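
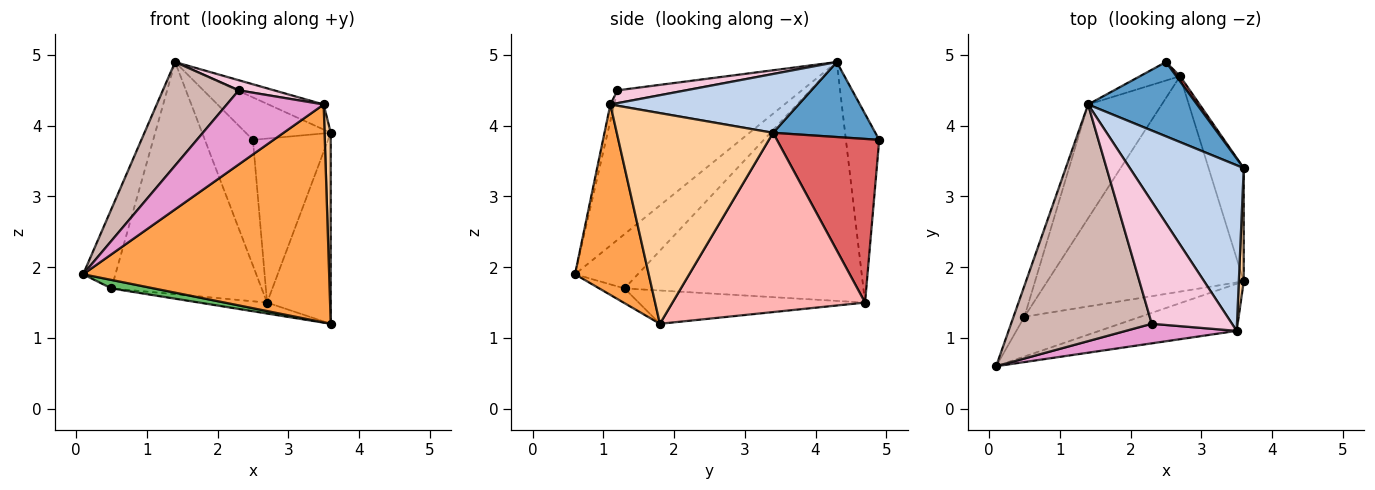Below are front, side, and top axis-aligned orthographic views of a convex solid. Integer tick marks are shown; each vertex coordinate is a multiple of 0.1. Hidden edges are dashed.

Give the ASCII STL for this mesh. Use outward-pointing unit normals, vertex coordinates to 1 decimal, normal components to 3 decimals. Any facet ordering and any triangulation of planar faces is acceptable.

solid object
 facet normal 0.513 0.426 0.745
  outer loop
   vertex 2.5 4.9 3.8
   vertex 1.4 4.3 4.9
   vertex 3.6 3.4 3.9
  endloop
 endfacet
 facet normal 0.455 0.133 0.881
  outer loop
   vertex 3.5 1.1 4.3
   vertex 3.6 3.4 3.9
   vertex 1.4 4.3 4.9
  endloop
 endfacet
 facet normal 0.281 -0.938 -0.203
  outer loop
   vertex 3.5 1.1 4.3
   vertex 0.1 0.6 1.9
   vertex 3.6 1.8 1.2
  endloop
 endfacet
 facet normal 0.999 -0.039 0.023
  outer loop
   vertex 3.5 1.1 4.3
   vertex 3.6 1.8 1.2
   vertex 3.6 3.4 3.9
  endloop
 endfacet
 facet normal -0.123 -0.207 -0.971
  outer loop
   vertex 0.5 1.3 1.7
   vertex 3.6 1.8 1.2
   vertex 0.1 0.6 1.9
  endloop
 endfacet
 facet normal -0.876 0.450 -0.176
  outer loop
   vertex 0.5 1.3 1.7
   vertex 0.1 0.6 1.9
   vertex 1.4 4.3 4.9
  endloop
 endfacet
 facet normal 0.806 0.592 0.019
  outer loop
   vertex 2.7 4.7 1.5
   vertex 2.5 4.9 3.8
   vertex 3.6 3.4 3.9
  endloop
 endfacet
 facet normal 0.933 0.309 -0.183
  outer loop
   vertex 2.7 4.7 1.5
   vertex 3.6 3.4 3.9
   vertex 3.6 1.8 1.2
  endloop
 endfacet
 facet normal -0.167 0.050 -0.985
  outer loop
   vertex 2.7 4.7 1.5
   vertex 3.6 1.8 1.2
   vertex 0.5 1.3 1.7
  endloop
 endfacet
 facet normal -0.565 0.816 -0.120
  outer loop
   vertex 2.7 4.7 1.5
   vertex 1.4 4.3 4.9
   vertex 2.5 4.9 3.8
  endloop
 endfacet
 facet normal -0.819 0.515 -0.253
  outer loop
   vertex 2.7 4.7 1.5
   vertex 0.5 1.3 1.7
   vertex 1.4 4.3 4.9
  endloop
 endfacet
 facet normal -0.698 -0.287 0.656
  outer loop
   vertex 2.3 1.2 4.5
   vertex 1.4 4.3 4.9
   vertex 0.1 0.6 1.9
  endloop
 endfacet
 facet normal -0.038 -0.966 0.255
  outer loop
   vertex 2.3 1.2 4.5
   vertex 0.1 0.6 1.9
   vertex 3.5 1.1 4.3
  endloop
 endfacet
 facet normal 0.157 -0.081 0.984
  outer loop
   vertex 2.3 1.2 4.5
   vertex 3.5 1.1 4.3
   vertex 1.4 4.3 4.9
  endloop
 endfacet
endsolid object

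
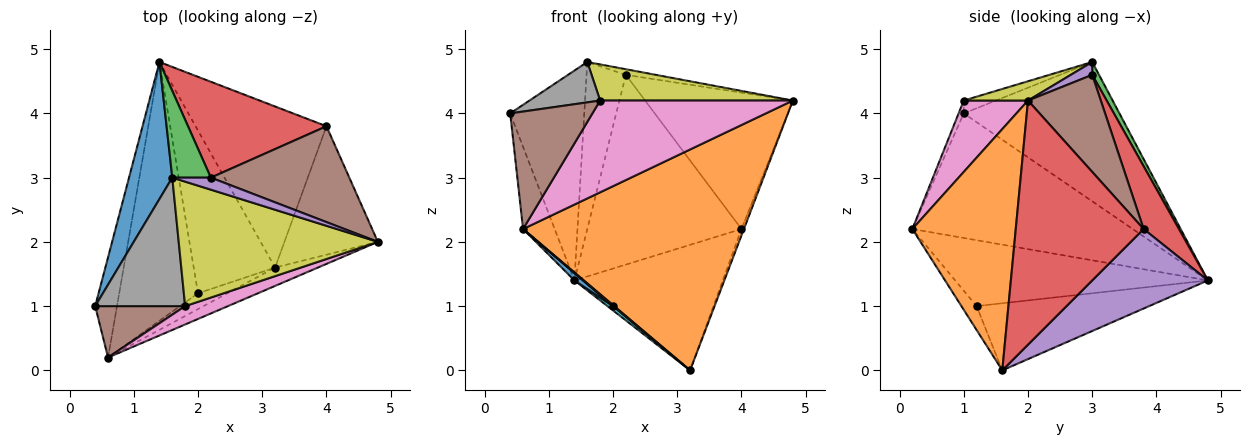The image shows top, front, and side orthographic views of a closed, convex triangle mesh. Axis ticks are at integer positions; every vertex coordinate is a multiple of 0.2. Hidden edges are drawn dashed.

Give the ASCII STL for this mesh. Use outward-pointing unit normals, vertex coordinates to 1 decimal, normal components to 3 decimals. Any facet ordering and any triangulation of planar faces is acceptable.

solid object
 facet normal -0.869 0.414 0.270
  outer loop
   vertex 1.6 3.0 4.8
   vertex 1.4 4.8 1.4
   vertex 0.4 1.0 4.0
  endloop
 endfacet
 facet normal 0.423 -0.903 -0.075
  outer loop
   vertex 0.6 0.2 2.2
   vertex 3.2 1.6 0.0
   vertex 4.8 2.0 4.2
  endloop
 endfacet
 facet normal -0.975 0.140 -0.171
  outer loop
   vertex 0.6 0.2 2.2
   vertex 0.4 1.0 4.0
   vertex 1.4 4.8 1.4
  endloop
 endfacet
 facet normal 0.934 0.018 -0.357
  outer loop
   vertex 4.0 3.8 2.2
   vertex 4.8 2.0 4.2
   vertex 3.2 1.6 0.0
  endloop
 endfacet
 facet normal 0.432 0.554 -0.711
  outer loop
   vertex 4.0 3.8 2.2
   vertex 3.2 1.6 0.0
   vertex 1.4 4.8 1.4
  endloop
 endfacet
 facet normal -0.057 -0.915 0.400
  outer loop
   vertex 1.8 1.0 4.2
   vertex 0.4 1.0 4.0
   vertex 0.6 0.2 2.2
  endloop
 endfacet
 facet normal 0.311 -0.932 0.186
  outer loop
   vertex 1.8 1.0 4.2
   vertex 0.6 0.2 2.2
   vertex 4.8 2.0 4.2
  endloop
 endfacet
 facet normal -0.135 -0.297 0.945
  outer loop
   vertex 1.8 1.0 4.2
   vertex 1.6 3.0 4.8
   vertex 0.4 1.0 4.0
  endloop
 endfacet
 facet normal 0.093 -0.278 0.956
  outer loop
   vertex 1.8 1.0 4.2
   vertex 4.8 2.0 4.2
   vertex 1.6 3.0 4.8
  endloop
 endfacet
 facet normal -0.636 -0.020 -0.771
  outer loop
   vertex 2.0 1.2 1.0
   vertex 1.4 4.8 1.4
   vertex 3.2 1.6 0.0
  endloop
 endfacet
 facet normal -0.642 -0.022 -0.767
  outer loop
   vertex 2.0 1.2 1.0
   vertex 0.6 0.2 2.2
   vertex 1.4 4.8 1.4
  endloop
 endfacet
 facet normal -0.630 -0.048 -0.775
  outer loop
   vertex 2.0 1.2 1.0
   vertex 3.2 1.6 0.0
   vertex 0.6 0.2 2.2
  endloop
 endfacet
 facet normal 0.152 0.877 0.455
  outer loop
   vertex 2.2 3.0 4.6
   vertex 1.4 4.8 1.4
   vertex 1.6 3.0 4.8
  endloop
 endfacet
 facet normal 0.200 0.874 0.442
  outer loop
   vertex 2.2 3.0 4.6
   vertex 4.0 3.8 2.2
   vertex 1.4 4.8 1.4
  endloop
 endfacet
 facet normal 0.289 0.405 0.867
  outer loop
   vertex 2.2 3.0 4.6
   vertex 1.6 3.0 4.8
   vertex 4.8 2.0 4.2
  endloop
 endfacet
 facet normal 0.374 0.759 0.533
  outer loop
   vertex 2.2 3.0 4.6
   vertex 4.8 2.0 4.2
   vertex 4.0 3.8 2.2
  endloop
 endfacet
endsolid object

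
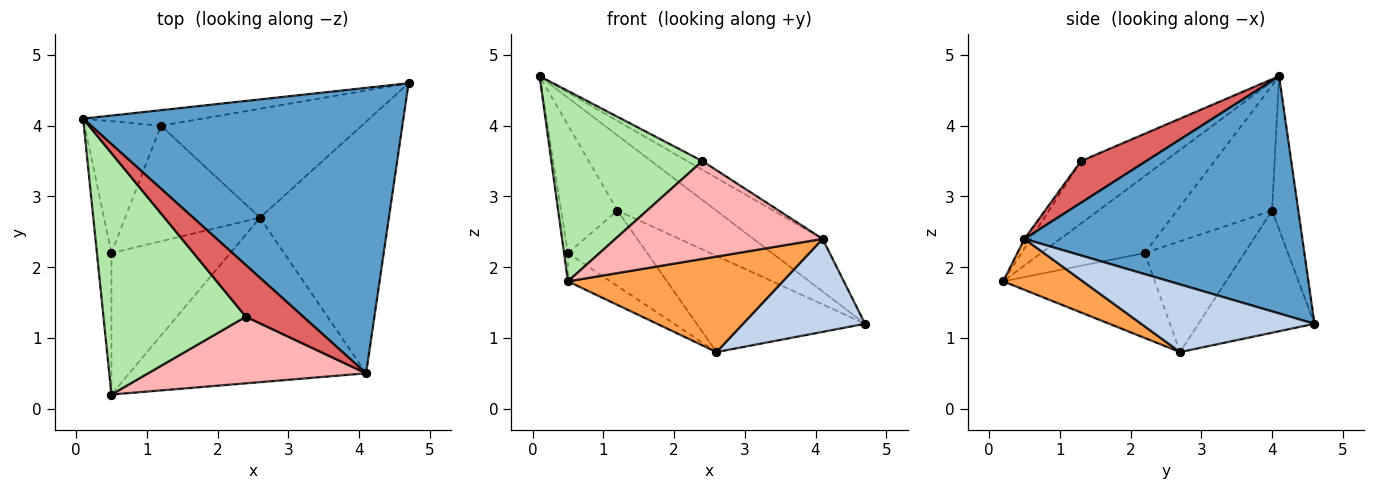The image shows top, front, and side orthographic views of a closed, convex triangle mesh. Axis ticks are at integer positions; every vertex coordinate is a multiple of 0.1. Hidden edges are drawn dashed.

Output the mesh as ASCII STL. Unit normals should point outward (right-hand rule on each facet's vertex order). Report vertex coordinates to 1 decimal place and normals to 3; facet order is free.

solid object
 facet normal 0.589 0.146 0.795
  outer loop
   vertex 4.1 0.5 2.4
   vertex 4.7 4.6 1.2
   vertex 0.1 4.1 4.7
  endloop
 endfacet
 facet normal 0.442 -0.311 -0.842
  outer loop
   vertex 4.1 0.5 2.4
   vertex 2.6 2.7 0.8
   vertex 4.7 4.6 1.2
  endloop
 endfacet
 facet normal 0.183 -0.494 -0.850
  outer loop
   vertex 4.1 0.5 2.4
   vertex 0.5 0.2 1.8
   vertex 2.6 2.7 0.8
  endloop
 endfacet
 facet normal -0.252 0.948 -0.196
  outer loop
   vertex 1.2 4.0 2.8
   vertex 0.1 4.1 4.7
   vertex 4.7 4.6 1.2
  endloop
 endfacet
 facet normal -0.415 0.602 -0.682
  outer loop
   vertex 1.2 4.0 2.8
   vertex 4.7 4.6 1.2
   vertex 2.6 2.7 0.8
  endloop
 endfacet
 facet normal -0.325 -0.585 0.743
  outer loop
   vertex 2.4 1.3 3.5
   vertex 0.1 4.1 4.7
   vertex 0.5 0.2 1.8
  endloop
 endfacet
 facet normal 0.582 0.135 0.802
  outer loop
   vertex 2.4 1.3 3.5
   vertex 4.1 0.5 2.4
   vertex 0.1 4.1 4.7
  endloop
 endfacet
 facet normal -0.025 -0.826 0.563
  outer loop
   vertex 2.4 1.3 3.5
   vertex 0.5 0.2 1.8
   vertex 4.1 0.5 2.4
  endloop
 endfacet
 facet normal -0.574 0.161 -0.803
  outer loop
   vertex 0.5 2.2 2.2
   vertex 2.6 2.7 0.8
   vertex 0.5 0.2 1.8
  endloop
 endfacet
 facet normal -0.567 0.450 -0.690
  outer loop
   vertex 0.5 2.2 2.2
   vertex 1.2 4.0 2.8
   vertex 2.6 2.7 0.8
  endloop
 endfacet
 facet normal -0.982 0.037 -0.185
  outer loop
   vertex 0.5 2.2 2.2
   vertex 0.5 0.2 1.8
   vertex 0.1 4.1 4.7
  endloop
 endfacet
 facet normal -0.762 0.451 -0.465
  outer loop
   vertex 0.5 2.2 2.2
   vertex 0.1 4.1 4.7
   vertex 1.2 4.0 2.8
  endloop
 endfacet
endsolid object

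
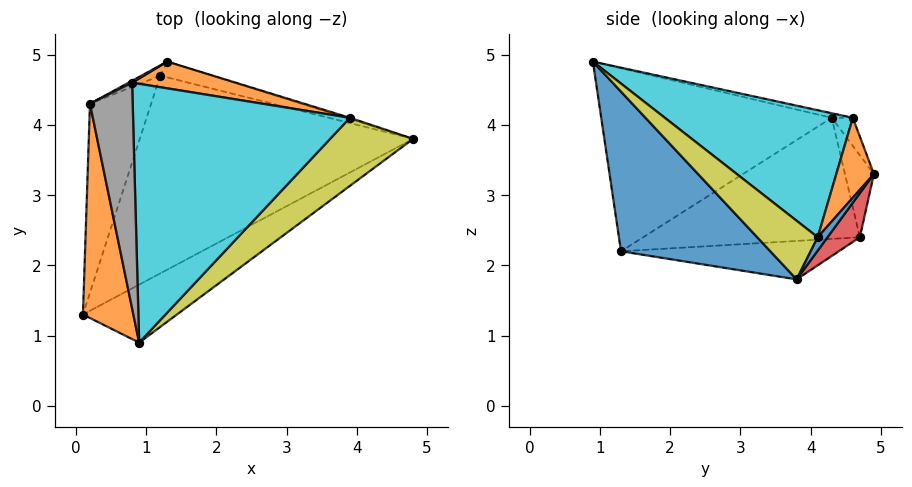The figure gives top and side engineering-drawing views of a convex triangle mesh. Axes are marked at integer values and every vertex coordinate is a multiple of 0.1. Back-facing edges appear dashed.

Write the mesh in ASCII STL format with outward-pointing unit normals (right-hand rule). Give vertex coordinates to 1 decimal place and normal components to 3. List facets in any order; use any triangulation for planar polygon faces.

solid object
 facet normal 0.437 -0.862 -0.257
  outer loop
   vertex 0.9 0.9 4.9
   vertex 0.1 1.3 2.2
   vertex 4.8 3.8 1.8
  endloop
 endfacet
 facet normal -0.955 -0.135 0.263
  outer loop
   vertex 0.2 4.3 4.1
   vertex 0.1 1.3 2.2
   vertex 0.9 0.9 4.9
  endloop
 endfacet
 facet normal -0.138 0.103 -0.985
  outer loop
   vertex 1.2 4.7 2.4
   vertex 4.8 3.8 1.8
   vertex 0.1 1.3 2.2
  endloop
 endfacet
 facet normal 0.199 0.952 -0.234
  outer loop
   vertex 1.2 4.7 2.4
   vertex 1.3 4.9 3.3
   vertex 4.8 3.8 1.8
  endloop
 endfacet
 facet normal -0.851 0.301 -0.430
  outer loop
   vertex 1.2 4.7 2.4
   vertex 0.1 1.3 2.2
   vertex 0.2 4.3 4.1
  endloop
 endfacet
 facet normal -0.543 0.830 -0.124
  outer loop
   vertex 1.2 4.7 2.4
   vertex 0.2 4.3 4.1
   vertex 1.3 4.9 3.3
  endloop
 endfacet
 facet normal -0.447 0.893 0.056
  outer loop
   vertex 0.8 4.6 4.1
   vertex 1.3 4.9 3.3
   vertex 0.2 4.3 4.1
  endloop
 endfacet
 facet normal -0.104 0.208 0.973
  outer loop
   vertex 0.8 4.6 4.1
   vertex 0.2 4.3 4.1
   vertex 0.9 0.9 4.9
  endloop
 endfacet
 facet normal 0.574 0.097 0.813
  outer loop
   vertex 3.9 4.1 2.4
   vertex 0.9 0.9 4.9
   vertex 4.8 3.8 1.8
  endloop
 endfacet
 facet normal 0.496 0.196 0.846
  outer loop
   vertex 3.9 4.1 2.4
   vertex 0.8 4.6 4.1
   vertex 0.9 0.9 4.9
  endloop
 endfacet
 facet normal 0.269 0.960 -0.077
  outer loop
   vertex 3.9 4.1 2.4
   vertex 4.8 3.8 1.8
   vertex 1.3 4.9 3.3
  endloop
 endfacet
 facet normal 0.412 0.738 0.534
  outer loop
   vertex 3.9 4.1 2.4
   vertex 1.3 4.9 3.3
   vertex 0.8 4.6 4.1
  endloop
 endfacet
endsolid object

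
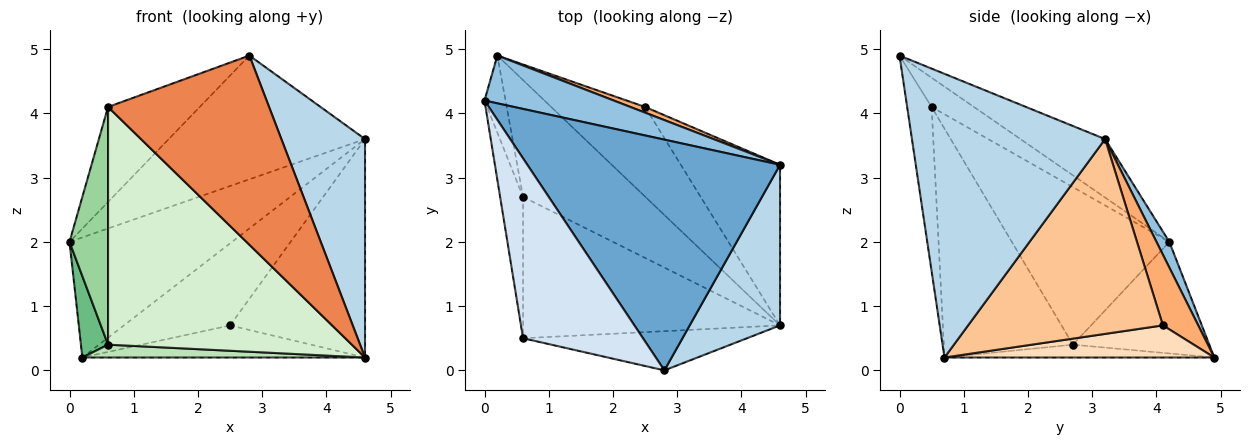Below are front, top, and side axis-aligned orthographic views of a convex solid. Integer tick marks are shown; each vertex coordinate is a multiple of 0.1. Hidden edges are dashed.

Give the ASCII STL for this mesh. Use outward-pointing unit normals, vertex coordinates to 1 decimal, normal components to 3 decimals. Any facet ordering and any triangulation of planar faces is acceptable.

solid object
 facet normal -0.200 0.463 0.864
  outer loop
   vertex 2.8 0.0 4.9
   vertex 4.6 3.2 3.6
   vertex 0.0 4.2 2.0
  endloop
 endfacet
 facet normal 0.073 0.927 0.369
  outer loop
   vertex 0.2 4.9 0.2
   vertex 0.0 4.2 2.0
   vertex 4.6 3.2 3.6
  endloop
 endfacet
 facet normal 0.881 -0.381 0.281
  outer loop
   vertex 4.6 0.7 0.2
   vertex 4.6 3.2 3.6
   vertex 2.8 0.0 4.9
  endloop
 endfacet
 facet normal -0.211 0.456 0.864
  outer loop
   vertex 0.6 0.5 4.1
   vertex 2.8 0.0 4.9
   vertex 0.0 4.2 2.0
  endloop
 endfacet
 facet normal -0.147 -0.969 -0.201
  outer loop
   vertex 0.6 0.5 4.1
   vertex 4.6 0.7 0.2
   vertex 2.8 0.0 4.9
  endloop
 endfacet
 facet normal 0.315 0.947 0.066
  outer loop
   vertex 2.5 4.1 0.7
   vertex 0.2 4.9 0.2
   vertex 4.6 3.2 3.6
  endloop
 endfacet
 facet normal 0.758 0.525 -0.386
  outer loop
   vertex 2.5 4.1 0.7
   vertex 4.6 3.2 3.6
   vertex 4.6 0.7 0.2
  endloop
 endfacet
 facet normal 0.306 0.321 -0.896
  outer loop
   vertex 2.5 4.1 0.7
   vertex 4.6 0.7 0.2
   vertex 0.2 4.9 0.2
  endloop
 endfacet
 facet normal -0.964 -0.192 -0.182
  outer loop
   vertex 0.6 2.7 0.4
   vertex 0.0 4.2 2.0
   vertex 0.2 4.9 0.2
  endloop
 endfacet
 facet normal -0.962 -0.235 -0.140
  outer loop
   vertex 0.6 2.7 0.4
   vertex 0.6 0.5 4.1
   vertex 0.0 4.2 2.0
  endloop
 endfacet
 facet normal -0.104 -0.109 -0.989
  outer loop
   vertex 0.6 2.7 0.4
   vertex 0.2 4.9 0.2
   vertex 4.6 0.7 0.2
  endloop
 endfacet
 facet normal -0.414 -0.782 -0.465
  outer loop
   vertex 0.6 2.7 0.4
   vertex 4.6 0.7 0.2
   vertex 0.6 0.5 4.1
  endloop
 endfacet
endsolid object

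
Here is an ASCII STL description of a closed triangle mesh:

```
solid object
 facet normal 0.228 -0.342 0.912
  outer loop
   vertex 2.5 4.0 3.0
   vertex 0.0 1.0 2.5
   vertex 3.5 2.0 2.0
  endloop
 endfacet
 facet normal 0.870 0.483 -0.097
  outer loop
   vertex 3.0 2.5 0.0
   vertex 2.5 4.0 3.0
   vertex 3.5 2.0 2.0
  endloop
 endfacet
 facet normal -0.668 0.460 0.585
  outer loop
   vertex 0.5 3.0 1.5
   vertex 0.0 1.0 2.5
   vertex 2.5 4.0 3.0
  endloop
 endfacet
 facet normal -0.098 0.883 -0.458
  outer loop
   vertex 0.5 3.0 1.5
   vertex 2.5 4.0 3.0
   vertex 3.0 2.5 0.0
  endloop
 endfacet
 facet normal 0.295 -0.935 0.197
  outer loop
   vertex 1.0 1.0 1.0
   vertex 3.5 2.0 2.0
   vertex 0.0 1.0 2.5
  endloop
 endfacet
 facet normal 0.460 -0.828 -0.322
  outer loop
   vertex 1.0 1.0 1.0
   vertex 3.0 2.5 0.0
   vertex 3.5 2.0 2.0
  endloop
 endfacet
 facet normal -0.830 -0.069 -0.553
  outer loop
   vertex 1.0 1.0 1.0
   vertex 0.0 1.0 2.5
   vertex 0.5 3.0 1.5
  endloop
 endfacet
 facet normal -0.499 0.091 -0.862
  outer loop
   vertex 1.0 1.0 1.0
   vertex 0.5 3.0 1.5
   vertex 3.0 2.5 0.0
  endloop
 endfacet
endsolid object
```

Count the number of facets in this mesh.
8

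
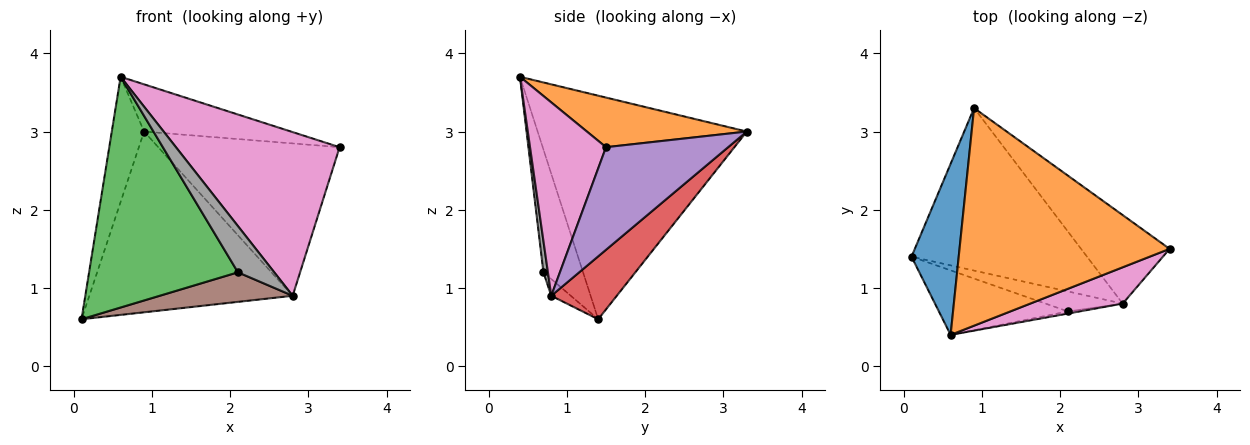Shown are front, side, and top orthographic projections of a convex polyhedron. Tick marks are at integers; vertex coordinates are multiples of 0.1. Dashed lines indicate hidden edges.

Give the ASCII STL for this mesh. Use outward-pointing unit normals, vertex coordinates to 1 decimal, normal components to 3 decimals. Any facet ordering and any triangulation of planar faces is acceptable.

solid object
 facet normal -0.967 0.149 0.204
  outer loop
   vertex 0.6 0.4 3.7
   vertex 0.9 3.3 3.0
   vertex 0.1 1.4 0.6
  endloop
 endfacet
 facet normal 0.225 0.207 0.952
  outer loop
   vertex 0.6 0.4 3.7
   vertex 3.4 1.5 2.8
   vertex 0.9 3.3 3.0
  endloop
 endfacet
 facet normal -0.248 -0.933 -0.261
  outer loop
   vertex 2.1 0.7 1.2
   vertex 0.6 0.4 3.7
   vertex 0.1 1.4 0.6
  endloop
 endfacet
 facet normal 0.233 0.723 -0.650
  outer loop
   vertex 2.8 0.8 0.9
   vertex 0.1 1.4 0.6
   vertex 0.9 3.3 3.0
  endloop
 endfacet
 facet normal 0.503 0.747 -0.434
  outer loop
   vertex 2.8 0.8 0.9
   vertex 0.9 3.3 3.0
   vertex 3.4 1.5 2.8
  endloop
 endfacet
 facet normal -0.121 -0.822 -0.556
  outer loop
   vertex 2.8 0.8 0.9
   vertex 2.1 0.7 1.2
   vertex 0.1 1.4 0.6
  endloop
 endfacet
 facet normal 0.413 -0.889 0.197
  outer loop
   vertex 2.8 0.8 0.9
   vertex 3.4 1.5 2.8
   vertex 0.6 0.4 3.7
  endloop
 endfacet
 facet normal 0.122 -0.991 -0.046
  outer loop
   vertex 2.8 0.8 0.9
   vertex 0.6 0.4 3.7
   vertex 2.1 0.7 1.2
  endloop
 endfacet
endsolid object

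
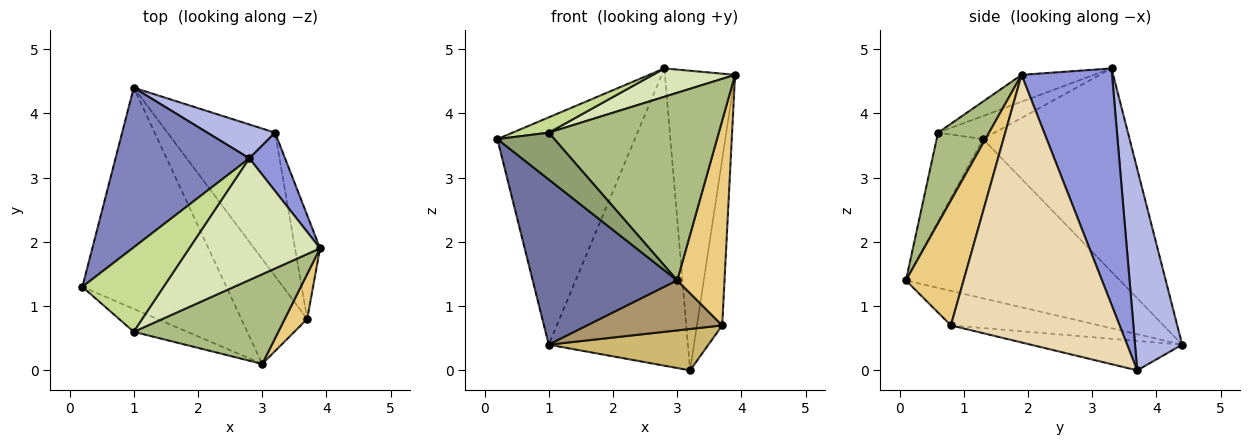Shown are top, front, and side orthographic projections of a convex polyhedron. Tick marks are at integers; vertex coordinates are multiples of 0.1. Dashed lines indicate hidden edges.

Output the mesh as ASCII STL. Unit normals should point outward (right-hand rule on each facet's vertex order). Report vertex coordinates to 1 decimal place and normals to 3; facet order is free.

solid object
 facet normal -0.663 -0.448 -0.600
  outer loop
   vertex 3.0 0.1 1.4
   vertex 0.2 1.3 3.6
   vertex 1.0 4.4 0.4
  endloop
 endfacet
 facet normal -0.658 0.617 0.433
  outer loop
   vertex 2.8 3.3 4.7
   vertex 1.0 4.4 0.4
   vertex 0.2 1.3 3.6
  endloop
 endfacet
 facet normal 0.785 0.608 0.119
  outer loop
   vertex 2.8 3.3 4.7
   vertex 3.9 1.9 4.6
   vertex 3.2 3.7 0.0
  endloop
 endfacet
 facet normal 0.319 0.942 0.107
  outer loop
   vertex 2.8 3.3 4.7
   vertex 3.2 3.7 0.0
   vertex 1.0 4.4 0.4
  endloop
 endfacet
 facet normal -0.590 -0.725 -0.355
  outer loop
   vertex 1.0 0.6 3.7
   vertex 0.2 1.3 3.6
   vertex 3.0 0.1 1.4
  endloop
 endfacet
 facet normal 0.261 -0.871 0.416
  outer loop
   vertex 1.0 0.6 3.7
   vertex 3.0 0.1 1.4
   vertex 3.9 1.9 4.6
  endloop
 endfacet
 facet normal -0.269 -0.172 0.948
  outer loop
   vertex 1.0 0.6 3.7
   vertex 2.8 3.3 4.7
   vertex 0.2 1.3 3.6
  endloop
 endfacet
 facet normal -0.197 -0.223 0.955
  outer loop
   vertex 1.0 0.6 3.7
   vertex 3.9 1.9 4.6
   vertex 2.8 3.3 4.7
  endloop
 endfacet
 facet normal -0.428 -0.389 -0.816
  outer loop
   vertex 3.7 0.8 0.7
   vertex 3.0 0.1 1.4
   vertex 1.0 4.4 0.4
  endloop
 endfacet
 facet normal -0.254 -0.268 -0.929
  outer loop
   vertex 3.7 0.8 0.7
   vertex 1.0 4.4 0.4
   vertex 3.2 3.7 0.0
  endloop
 endfacet
 facet normal 0.766 -0.628 0.138
  outer loop
   vertex 3.7 0.8 0.7
   vertex 3.9 1.9 4.6
   vertex 3.0 0.1 1.4
  endloop
 endfacet
 facet normal 0.985 0.148 -0.092
  outer loop
   vertex 3.7 0.8 0.7
   vertex 3.2 3.7 0.0
   vertex 3.9 1.9 4.6
  endloop
 endfacet
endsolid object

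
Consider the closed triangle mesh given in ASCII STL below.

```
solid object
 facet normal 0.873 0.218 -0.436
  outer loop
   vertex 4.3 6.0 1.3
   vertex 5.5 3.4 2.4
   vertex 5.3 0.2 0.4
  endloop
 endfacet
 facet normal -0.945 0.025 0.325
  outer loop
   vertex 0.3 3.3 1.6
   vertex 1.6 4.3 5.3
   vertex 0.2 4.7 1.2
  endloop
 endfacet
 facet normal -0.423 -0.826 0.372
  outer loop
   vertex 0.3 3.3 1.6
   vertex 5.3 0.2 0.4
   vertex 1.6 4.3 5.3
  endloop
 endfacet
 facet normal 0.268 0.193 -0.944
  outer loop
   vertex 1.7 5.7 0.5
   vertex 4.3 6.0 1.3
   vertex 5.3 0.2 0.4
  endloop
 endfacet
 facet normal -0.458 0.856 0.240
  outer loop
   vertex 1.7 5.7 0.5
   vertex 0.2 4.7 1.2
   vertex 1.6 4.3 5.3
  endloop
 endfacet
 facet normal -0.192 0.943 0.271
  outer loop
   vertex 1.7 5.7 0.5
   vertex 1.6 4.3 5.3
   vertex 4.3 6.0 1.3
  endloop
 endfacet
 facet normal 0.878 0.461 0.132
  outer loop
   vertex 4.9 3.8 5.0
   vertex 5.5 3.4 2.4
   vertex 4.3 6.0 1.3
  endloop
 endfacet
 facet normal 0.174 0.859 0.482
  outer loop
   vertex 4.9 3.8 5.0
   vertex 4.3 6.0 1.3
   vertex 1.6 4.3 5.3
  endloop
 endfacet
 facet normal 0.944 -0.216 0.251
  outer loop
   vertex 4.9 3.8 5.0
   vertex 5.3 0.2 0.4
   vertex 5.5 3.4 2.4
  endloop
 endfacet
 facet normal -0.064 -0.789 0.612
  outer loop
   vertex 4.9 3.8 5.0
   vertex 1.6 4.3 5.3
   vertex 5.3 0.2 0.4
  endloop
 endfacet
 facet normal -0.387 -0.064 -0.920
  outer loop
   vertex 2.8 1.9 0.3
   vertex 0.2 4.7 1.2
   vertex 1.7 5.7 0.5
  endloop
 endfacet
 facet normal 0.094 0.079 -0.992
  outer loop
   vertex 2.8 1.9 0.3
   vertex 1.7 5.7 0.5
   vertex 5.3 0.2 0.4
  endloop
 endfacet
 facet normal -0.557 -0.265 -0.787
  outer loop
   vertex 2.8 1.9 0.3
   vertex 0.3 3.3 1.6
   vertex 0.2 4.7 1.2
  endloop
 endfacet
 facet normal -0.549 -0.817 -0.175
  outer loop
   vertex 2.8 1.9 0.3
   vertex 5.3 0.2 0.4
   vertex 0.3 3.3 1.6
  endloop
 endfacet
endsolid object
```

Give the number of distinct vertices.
9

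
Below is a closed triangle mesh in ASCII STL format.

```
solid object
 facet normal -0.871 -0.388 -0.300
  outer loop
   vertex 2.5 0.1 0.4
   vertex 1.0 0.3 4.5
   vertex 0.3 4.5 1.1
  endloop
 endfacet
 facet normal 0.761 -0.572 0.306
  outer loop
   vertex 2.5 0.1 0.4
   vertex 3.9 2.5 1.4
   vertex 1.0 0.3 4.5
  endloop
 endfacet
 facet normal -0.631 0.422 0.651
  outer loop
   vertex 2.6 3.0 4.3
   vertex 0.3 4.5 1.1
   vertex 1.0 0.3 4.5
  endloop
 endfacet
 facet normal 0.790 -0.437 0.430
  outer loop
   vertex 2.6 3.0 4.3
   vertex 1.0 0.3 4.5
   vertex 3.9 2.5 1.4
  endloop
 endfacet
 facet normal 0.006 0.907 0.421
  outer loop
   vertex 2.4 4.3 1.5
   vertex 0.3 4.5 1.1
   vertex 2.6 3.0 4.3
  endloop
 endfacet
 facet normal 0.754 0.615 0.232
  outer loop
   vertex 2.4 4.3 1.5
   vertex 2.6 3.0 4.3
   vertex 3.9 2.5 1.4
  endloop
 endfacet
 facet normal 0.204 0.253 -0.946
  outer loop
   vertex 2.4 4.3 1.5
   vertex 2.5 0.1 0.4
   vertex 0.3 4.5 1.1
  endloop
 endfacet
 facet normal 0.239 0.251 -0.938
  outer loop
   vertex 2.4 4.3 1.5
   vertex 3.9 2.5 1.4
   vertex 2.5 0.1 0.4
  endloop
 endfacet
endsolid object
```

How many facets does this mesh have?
8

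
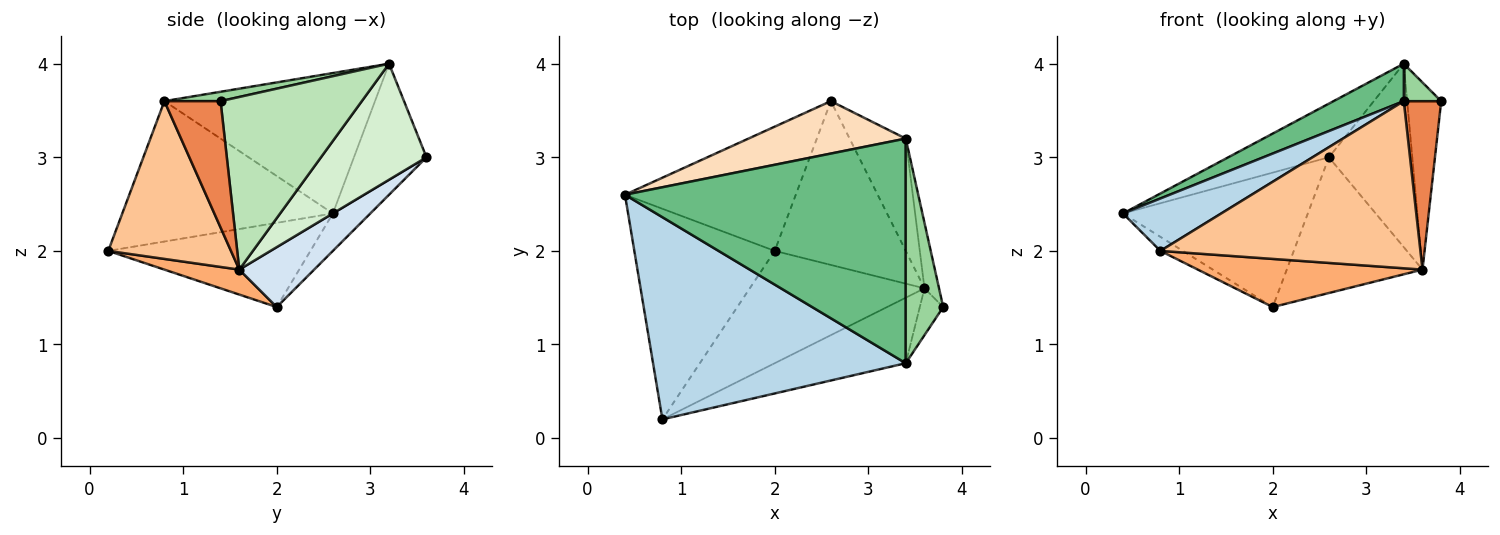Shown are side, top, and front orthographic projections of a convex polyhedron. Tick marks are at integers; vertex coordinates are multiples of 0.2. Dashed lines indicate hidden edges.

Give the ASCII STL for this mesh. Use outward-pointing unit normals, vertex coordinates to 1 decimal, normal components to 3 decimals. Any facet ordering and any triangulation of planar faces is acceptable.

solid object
 facet normal -0.514 0.057 -0.856
  outer loop
   vertex 2.0 2.0 1.4
   vertex 0.8 0.2 2.0
   vertex 0.4 2.6 2.4
  endloop
 endfacet
 facet normal -0.147 0.726 -0.671
  outer loop
   vertex 2.6 3.6 3.0
   vertex 2.0 2.0 1.4
   vertex 0.4 2.6 2.4
  endloop
 endfacet
 facet normal -0.474 -0.221 0.853
  outer loop
   vertex 3.4 0.8 3.6
   vertex 0.4 2.6 2.4
   vertex 0.8 0.2 2.0
  endloop
 endfacet
 facet normal 0.332 0.602 -0.726
  outer loop
   vertex 3.6 1.6 1.8
   vertex 2.0 2.0 1.4
   vertex 2.6 3.6 3.0
  endloop
 endfacet
 facet normal 0.822 -0.548 -0.152
  outer loop
   vertex 3.6 1.6 1.8
   vertex 3.8 1.4 3.6
   vertex 3.4 0.8 3.6
  endloop
 endfacet
 facet normal 0.130 -0.391 -0.911
  outer loop
   vertex 3.6 1.6 1.8
   vertex 0.8 0.2 2.0
   vertex 2.0 2.0 1.4
  endloop
 endfacet
 facet normal 0.402 -0.852 -0.334
  outer loop
   vertex 3.6 1.6 1.8
   vertex 3.4 0.8 3.6
   vertex 0.8 0.2 2.0
  endloop
 endfacet
 facet normal -0.458 0.636 0.621
  outer loop
   vertex 3.4 3.2 4.0
   vertex 2.6 3.6 3.0
   vertex 0.4 2.6 2.4
  endloop
 endfacet
 facet normal -0.442 -0.147 0.885
  outer loop
   vertex 3.4 3.2 4.0
   vertex 0.4 2.6 2.4
   vertex 3.4 0.8 3.6
  endloop
 endfacet
 facet normal 0.239 -0.160 0.958
  outer loop
   vertex 3.4 3.2 4.0
   vertex 3.4 0.8 3.6
   vertex 3.8 1.4 3.6
  endloop
 endfacet
 facet normal 0.969 0.233 -0.082
  outer loop
   vertex 3.4 3.2 4.0
   vertex 3.8 1.4 3.6
   vertex 3.6 1.6 1.8
  endloop
 endfacet
 facet normal 0.733 0.580 -0.355
  outer loop
   vertex 3.4 3.2 4.0
   vertex 3.6 1.6 1.8
   vertex 2.6 3.6 3.0
  endloop
 endfacet
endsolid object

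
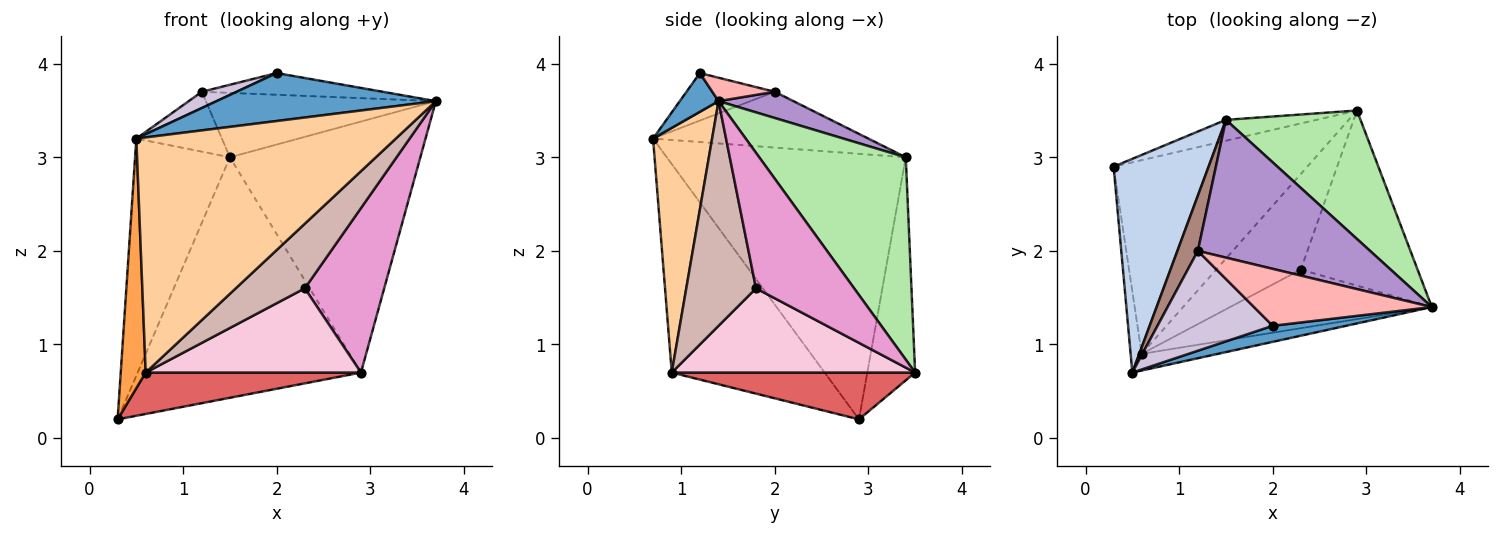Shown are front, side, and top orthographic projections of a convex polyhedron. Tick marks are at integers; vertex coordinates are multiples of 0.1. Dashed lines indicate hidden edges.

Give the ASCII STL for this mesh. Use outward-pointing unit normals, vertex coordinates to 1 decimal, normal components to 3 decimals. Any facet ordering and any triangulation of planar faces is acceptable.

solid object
 facet normal 0.165 -0.935 0.314
  outer loop
   vertex 2.0 1.2 3.9
   vertex 0.5 0.7 3.2
   vertex 3.7 1.4 3.6
  endloop
 endfacet
 facet normal -0.882 0.350 0.315
  outer loop
   vertex 1.5 3.4 3.0
   vertex 0.3 2.9 0.2
   vertex 0.5 0.7 3.2
  endloop
 endfacet
 facet normal -0.986 -0.161 -0.052
  outer loop
   vertex 0.6 0.9 0.7
   vertex 0.5 0.7 3.2
   vertex 0.3 2.9 0.2
  endloop
 endfacet
 facet normal 0.221 -0.973 -0.069
  outer loop
   vertex 0.6 0.9 0.7
   vertex 3.7 1.4 3.6
   vertex 0.5 0.7 3.2
  endloop
 endfacet
 facet normal -0.209 0.974 -0.085
  outer loop
   vertex 2.9 3.5 0.7
   vertex 0.3 2.9 0.2
   vertex 1.5 3.4 3.0
  endloop
 endfacet
 facet normal 0.565 0.734 0.376
  outer loop
   vertex 2.9 3.5 0.7
   vertex 1.5 3.4 3.0
   vertex 3.7 1.4 3.6
  endloop
 endfacet
 facet normal 0.230 -0.203 -0.952
  outer loop
   vertex 2.9 3.5 0.7
   vertex 0.6 0.9 0.7
   vertex 0.3 2.9 0.2
  endloop
 endfacet
 facet normal 0.122 0.354 0.927
  outer loop
   vertex 1.2 2.0 3.7
   vertex 2.0 1.2 3.9
   vertex 3.7 1.4 3.6
  endloop
 endfacet
 facet normal 0.137 0.419 0.897
  outer loop
   vertex 1.2 2.0 3.7
   vertex 3.7 1.4 3.6
   vertex 1.5 3.4 3.0
  endloop
 endfacet
 facet normal -0.377 -0.149 0.914
  outer loop
   vertex 1.2 2.0 3.7
   vertex 0.5 0.7 3.2
   vertex 2.0 1.2 3.9
  endloop
 endfacet
 facet normal -0.880 0.350 0.322
  outer loop
   vertex 1.2 2.0 3.7
   vertex 1.5 3.4 3.0
   vertex 0.5 0.7 3.2
  endloop
 endfacet
 facet normal 0.599 -0.593 -0.538
  outer loop
   vertex 2.3 1.8 1.6
   vertex 3.7 1.4 3.6
   vertex 0.6 0.9 0.7
  endloop
 endfacet
 facet normal 0.646 -0.523 -0.557
  outer loop
   vertex 2.3 1.8 1.6
   vertex 2.9 3.5 0.7
   vertex 3.7 1.4 3.6
  endloop
 endfacet
 facet normal 0.599 -0.530 -0.601
  outer loop
   vertex 2.3 1.8 1.6
   vertex 0.6 0.9 0.7
   vertex 2.9 3.5 0.7
  endloop
 endfacet
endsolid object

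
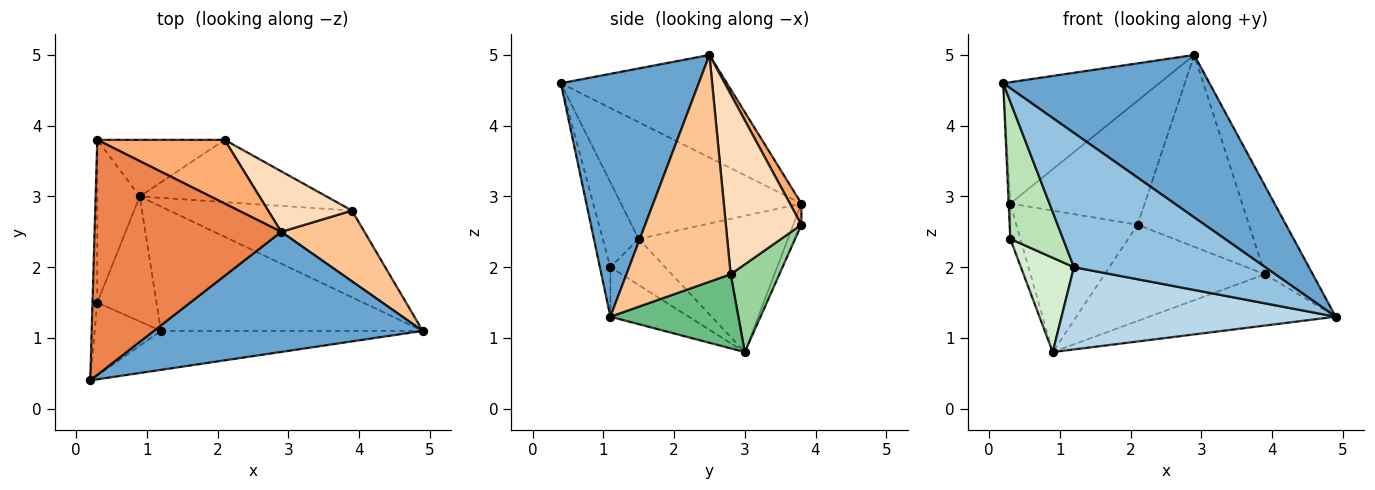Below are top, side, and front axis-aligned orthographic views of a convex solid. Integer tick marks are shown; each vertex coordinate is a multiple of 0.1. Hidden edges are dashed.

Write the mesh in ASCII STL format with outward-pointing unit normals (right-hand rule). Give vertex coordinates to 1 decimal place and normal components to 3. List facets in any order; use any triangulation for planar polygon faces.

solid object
 facet normal 0.473 -0.708 0.524
  outer loop
   vertex 2.9 2.5 5.0
   vertex 0.2 0.4 4.6
   vertex 4.9 1.1 1.3
  endloop
 endfacet
 facet normal -0.053 -0.959 -0.278
  outer loop
   vertex 1.2 1.1 2.0
   vertex 4.9 1.1 1.3
   vertex 0.2 0.4 4.6
  endloop
 endfacet
 facet normal -0.156 -0.545 -0.824
  outer loop
   vertex 1.2 1.1 2.0
   vertex 0.9 3.0 0.8
   vertex 4.9 1.1 1.3
  endloop
 endfacet
 facet normal -0.062 0.927 -0.371
  outer loop
   vertex 0.3 3.8 2.9
   vertex 2.1 3.8 2.6
   vertex 0.9 3.0 0.8
  endloop
 endfacet
 facet normal -0.439 0.412 0.798
  outer loop
   vertex 0.3 3.8 2.9
   vertex 0.2 0.4 4.6
   vertex 2.9 2.5 5.0
  endloop
 endfacet
 facet normal 0.076 0.887 0.455
  outer loop
   vertex 0.3 3.8 2.9
   vertex 2.9 2.5 5.0
   vertex 2.1 3.8 2.6
  endloop
 endfacet
 facet normal 0.862 0.396 0.316
  outer loop
   vertex 3.9 2.8 1.9
   vertex 2.9 2.5 5.0
   vertex 4.9 1.1 1.3
  endloop
 endfacet
 facet normal 0.543 0.801 0.253
  outer loop
   vertex 3.9 2.8 1.9
   vertex 2.1 3.8 2.6
   vertex 2.9 2.5 5.0
  endloop
 endfacet
 facet normal 0.330 0.481 -0.812
  outer loop
   vertex 3.9 2.8 1.9
   vertex 4.9 1.1 1.3
   vertex 0.9 3.0 0.8
  endloop
 endfacet
 facet normal 0.247 0.814 -0.526
  outer loop
   vertex 3.9 2.8 1.9
   vertex 0.9 3.0 0.8
   vertex 2.1 3.8 2.6
  endloop
 endfacet
 facet normal -0.515 -0.757 -0.402
  outer loop
   vertex 0.3 1.5 2.4
   vertex 1.2 1.1 2.0
   vertex 0.2 0.4 4.6
  endloop
 endfacet
 facet normal -0.528 -0.511 -0.678
  outer loop
   vertex 0.3 1.5 2.4
   vertex 0.9 3.0 0.8
   vertex 1.2 1.1 2.0
  endloop
 endfacet
 facet normal -0.999 0.009 -0.041
  outer loop
   vertex 0.3 1.5 2.4
   vertex 0.2 0.4 4.6
   vertex 0.3 3.8 2.9
  endloop
 endfacet
 facet normal -0.953 0.065 -0.297
  outer loop
   vertex 0.3 1.5 2.4
   vertex 0.3 3.8 2.9
   vertex 0.9 3.0 0.8
  endloop
 endfacet
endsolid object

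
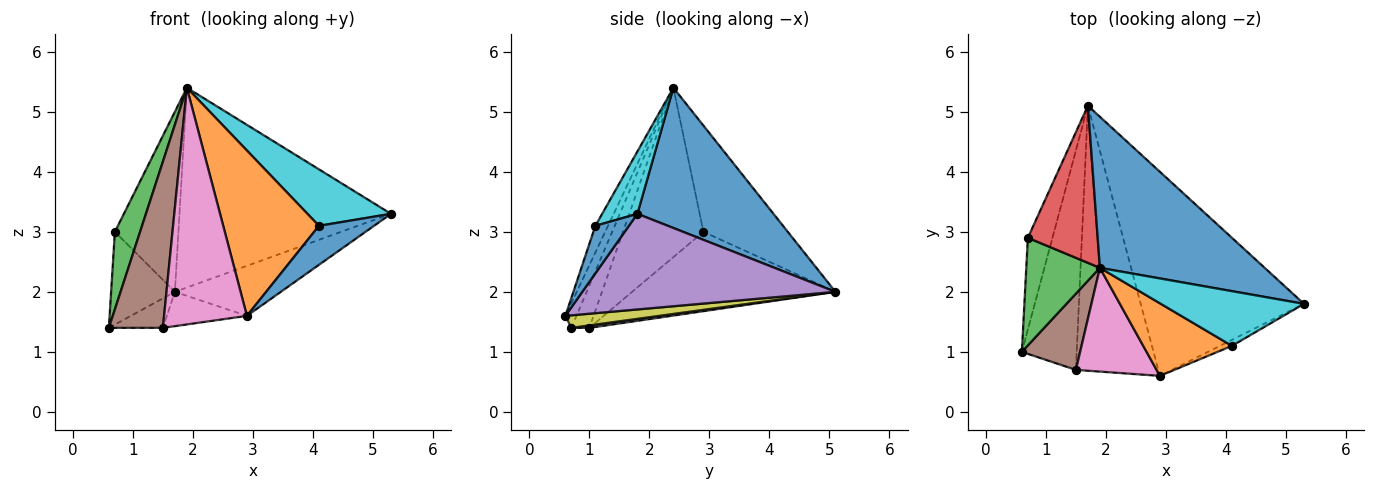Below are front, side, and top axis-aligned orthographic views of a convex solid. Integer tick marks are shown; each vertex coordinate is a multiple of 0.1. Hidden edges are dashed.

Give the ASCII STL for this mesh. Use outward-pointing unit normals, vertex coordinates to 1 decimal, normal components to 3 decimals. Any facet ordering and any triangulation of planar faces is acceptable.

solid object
 facet normal 0.457 0.710 0.537
  outer loop
   vertex 1.9 2.4 5.4
   vertex 5.3 1.8 3.3
   vertex 1.7 5.1 2.0
  endloop
 endfacet
 facet normal -0.915 0.287 -0.284
  outer loop
   vertex 0.7 2.9 3.0
   vertex 1.7 5.1 2.0
   vertex 0.6 1.0 1.4
  endloop
 endfacet
 facet normal -0.881 -0.276 0.383
  outer loop
   vertex 0.7 2.9 3.0
   vertex 0.6 1.0 1.4
   vertex 1.9 2.4 5.4
  endloop
 endfacet
 facet normal -0.707 0.533 0.465
  outer loop
   vertex 0.7 2.9 3.0
   vertex 1.9 2.4 5.4
   vertex 1.7 5.1 2.0
  endloop
 endfacet
 facet normal 0.495 0.207 -0.844
  outer loop
   vertex 2.9 0.6 1.6
   vertex 1.7 5.1 2.0
   vertex 5.3 1.8 3.3
  endloop
 endfacet
 facet normal -0.290 -0.870 0.399
  outer loop
   vertex 1.5 0.7 1.4
   vertex 1.9 2.4 5.4
   vertex 0.6 1.0 1.4
  endloop
 endfacet
 facet normal -0.122 -0.909 0.399
  outer loop
   vertex 1.5 0.7 1.4
   vertex 2.9 0.6 1.6
   vertex 1.9 2.4 5.4
  endloop
 endfacet
 facet normal 0.044 0.133 -0.990
  outer loop
   vertex 1.5 0.7 1.4
   vertex 0.6 1.0 1.4
   vertex 1.7 5.1 2.0
  endloop
 endfacet
 facet normal 0.149 0.127 -0.981
  outer loop
   vertex 1.5 0.7 1.4
   vertex 1.7 5.1 2.0
   vertex 2.9 0.6 1.6
  endloop
 endfacet
 facet normal 0.290 -0.687 0.666
  outer loop
   vertex 4.1 1.1 3.1
   vertex 5.3 1.8 3.3
   vertex 1.9 2.4 5.4
  endloop
 endfacet
 facet normal 0.516 -0.847 -0.130
  outer loop
   vertex 4.1 1.1 3.1
   vertex 2.9 0.6 1.6
   vertex 5.3 1.8 3.3
  endloop
 endfacet
 facet normal -0.120 -0.909 0.399
  outer loop
   vertex 4.1 1.1 3.1
   vertex 1.9 2.4 5.4
   vertex 2.9 0.6 1.6
  endloop
 endfacet
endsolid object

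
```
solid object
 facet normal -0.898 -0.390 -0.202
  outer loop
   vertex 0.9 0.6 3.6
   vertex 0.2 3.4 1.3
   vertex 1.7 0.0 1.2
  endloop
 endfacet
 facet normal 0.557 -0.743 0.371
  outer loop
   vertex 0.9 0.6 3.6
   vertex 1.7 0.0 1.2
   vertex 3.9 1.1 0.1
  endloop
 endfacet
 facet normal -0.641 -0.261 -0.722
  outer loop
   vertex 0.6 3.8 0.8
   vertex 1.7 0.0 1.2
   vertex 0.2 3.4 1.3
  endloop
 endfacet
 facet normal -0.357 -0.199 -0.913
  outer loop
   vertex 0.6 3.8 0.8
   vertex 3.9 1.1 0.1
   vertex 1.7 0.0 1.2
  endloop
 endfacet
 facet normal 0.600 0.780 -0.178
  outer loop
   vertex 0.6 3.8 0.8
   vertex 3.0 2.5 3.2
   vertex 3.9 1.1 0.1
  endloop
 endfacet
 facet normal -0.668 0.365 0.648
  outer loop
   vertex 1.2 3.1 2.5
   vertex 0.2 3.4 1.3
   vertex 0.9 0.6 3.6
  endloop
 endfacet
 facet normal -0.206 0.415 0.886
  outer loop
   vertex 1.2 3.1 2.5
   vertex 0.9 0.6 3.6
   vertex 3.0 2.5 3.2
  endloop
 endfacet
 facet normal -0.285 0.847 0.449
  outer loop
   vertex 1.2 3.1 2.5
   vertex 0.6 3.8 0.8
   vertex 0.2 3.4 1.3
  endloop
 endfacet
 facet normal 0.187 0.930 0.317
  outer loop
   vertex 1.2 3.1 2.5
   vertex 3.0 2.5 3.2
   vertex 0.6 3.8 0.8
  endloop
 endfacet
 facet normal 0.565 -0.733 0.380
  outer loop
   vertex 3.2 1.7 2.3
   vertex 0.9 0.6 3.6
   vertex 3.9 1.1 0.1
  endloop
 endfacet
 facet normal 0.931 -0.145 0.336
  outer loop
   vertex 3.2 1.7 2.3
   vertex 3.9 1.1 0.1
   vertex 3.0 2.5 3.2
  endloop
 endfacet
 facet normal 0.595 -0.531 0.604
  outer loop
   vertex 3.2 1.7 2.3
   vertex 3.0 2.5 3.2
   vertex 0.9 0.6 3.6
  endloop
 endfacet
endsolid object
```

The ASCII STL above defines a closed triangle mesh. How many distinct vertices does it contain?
8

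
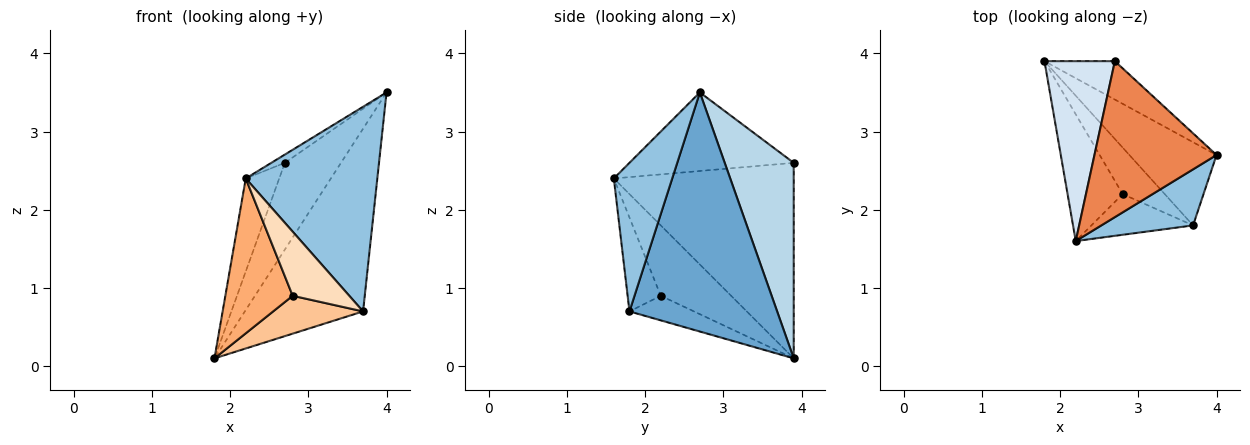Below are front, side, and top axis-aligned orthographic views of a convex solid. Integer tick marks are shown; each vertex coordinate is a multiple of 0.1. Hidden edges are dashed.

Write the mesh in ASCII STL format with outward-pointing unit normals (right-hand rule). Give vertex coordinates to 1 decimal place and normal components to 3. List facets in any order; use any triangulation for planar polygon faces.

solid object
 facet normal 0.751 0.601 -0.274
  outer loop
   vertex 3.7 1.8 0.7
   vertex 1.8 3.9 0.1
   vertex 4.0 2.7 3.5
  endloop
 endfacet
 facet normal 0.393 -0.887 0.243
  outer loop
   vertex 3.7 1.8 0.7
   vertex 4.0 2.7 3.5
   vertex 2.2 1.6 2.4
  endloop
 endfacet
 facet normal 0.747 0.608 -0.269
  outer loop
   vertex 2.7 3.9 2.6
   vertex 4.0 2.7 3.5
   vertex 1.8 3.9 0.1
  endloop
 endfacet
 facet normal -0.927 0.172 0.334
  outer loop
   vertex 2.7 3.9 2.6
   vertex 1.8 3.9 0.1
   vertex 2.2 1.6 2.4
  endloop
 endfacet
 facet normal -0.541 0.044 0.840
  outer loop
   vertex 2.7 3.9 2.6
   vertex 2.2 1.6 2.4
   vertex 4.0 2.7 3.5
  endloop
 endfacet
 facet normal -0.629 -0.602 -0.492
  outer loop
   vertex 2.8 2.2 0.9
   vertex 2.2 1.6 2.4
   vertex 1.8 3.9 0.1
  endloop
 endfacet
 facet normal -0.413 -0.575 -0.706
  outer loop
   vertex 2.8 2.2 0.9
   vertex 1.8 3.9 0.1
   vertex 3.7 1.8 0.7
  endloop
 endfacet
 facet normal -0.443 -0.757 -0.480
  outer loop
   vertex 2.8 2.2 0.9
   vertex 3.7 1.8 0.7
   vertex 2.2 1.6 2.4
  endloop
 endfacet
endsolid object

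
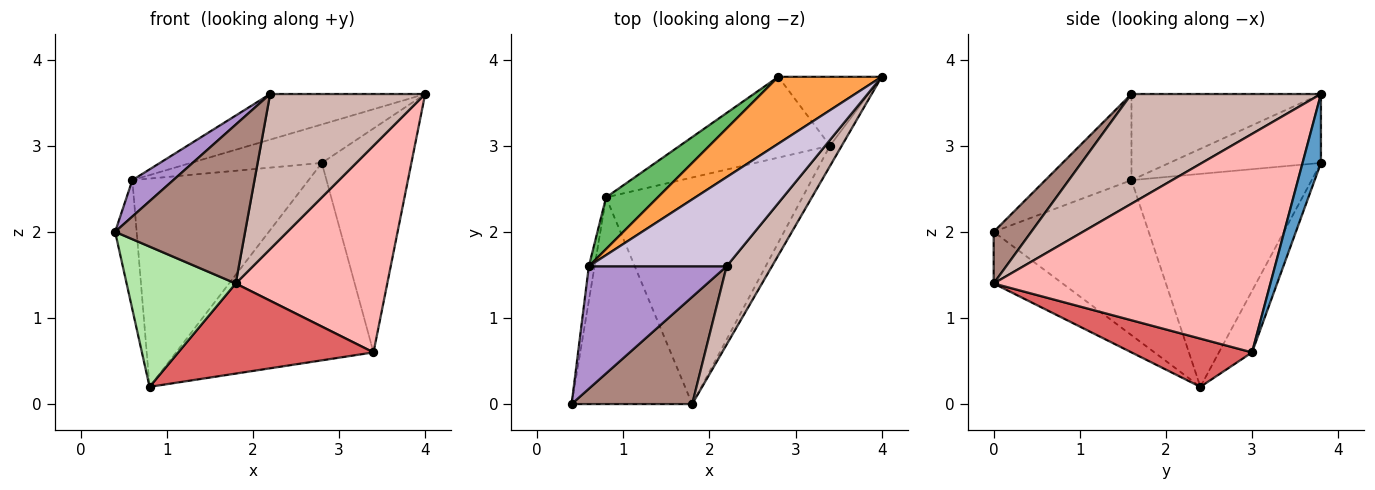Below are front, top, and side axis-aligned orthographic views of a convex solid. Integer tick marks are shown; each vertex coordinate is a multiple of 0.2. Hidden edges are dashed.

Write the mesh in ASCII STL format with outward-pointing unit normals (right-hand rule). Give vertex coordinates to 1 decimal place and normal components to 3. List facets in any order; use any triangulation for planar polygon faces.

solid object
 facet normal 0.192 0.938 -0.289
  outer loop
   vertex 3.4 3.0 0.6
   vertex 2.8 3.8 2.8
   vertex 4.0 3.8 3.6
  endloop
 endfacet
 facet normal -0.153 0.914 -0.374
  outer loop
   vertex 3.4 3.0 0.6
   vertex 0.8 2.4 0.2
   vertex 2.8 3.8 2.8
  endloop
 endfacet
 facet normal -0.500 0.432 0.750
  outer loop
   vertex 0.6 1.6 2.6
   vertex 4.0 3.8 3.6
   vertex 2.8 3.8 2.8
  endloop
 endfacet
 facet normal -0.990 0.137 -0.037
  outer loop
   vertex 0.6 1.6 2.6
   vertex 0.8 2.4 0.2
   vertex 0.4 0.0 2.0
  endloop
 endfacet
 facet normal -0.704 0.689 0.171
  outer loop
   vertex 0.6 1.6 2.6
   vertex 2.8 3.8 2.8
   vertex 0.8 2.4 0.2
  endloop
 endfacet
 facet normal -0.334 -0.529 -0.780
  outer loop
   vertex 1.8 0.0 1.4
   vertex 0.4 0.0 2.0
   vertex 0.8 2.4 0.2
  endloop
 endfacet
 facet normal 0.223 -0.360 -0.906
  outer loop
   vertex 1.8 0.0 1.4
   vertex 0.8 2.4 0.2
   vertex 3.4 3.0 0.6
  endloop
 endfacet
 facet normal 0.876 -0.480 -0.047
  outer loop
   vertex 1.8 0.0 1.4
   vertex 3.4 3.0 0.6
   vertex 4.0 3.8 3.6
  endloop
 endfacet
 facet normal -0.514 -0.244 0.822
  outer loop
   vertex 2.2 1.6 3.6
   vertex 0.6 1.6 2.6
   vertex 0.4 0.0 2.0
  endloop
 endfacet
 facet normal -0.486 0.398 0.778
  outer loop
   vertex 2.2 1.6 3.6
   vertex 4.0 3.8 3.6
   vertex 0.6 1.6 2.6
  endloop
 endfacet
 facet normal 0.233 -0.806 0.544
  outer loop
   vertex 2.2 1.6 3.6
   vertex 0.4 0.0 2.0
   vertex 1.8 0.0 1.4
  endloop
 endfacet
 facet normal 0.737 -0.603 0.305
  outer loop
   vertex 2.2 1.6 3.6
   vertex 1.8 0.0 1.4
   vertex 4.0 3.8 3.6
  endloop
 endfacet
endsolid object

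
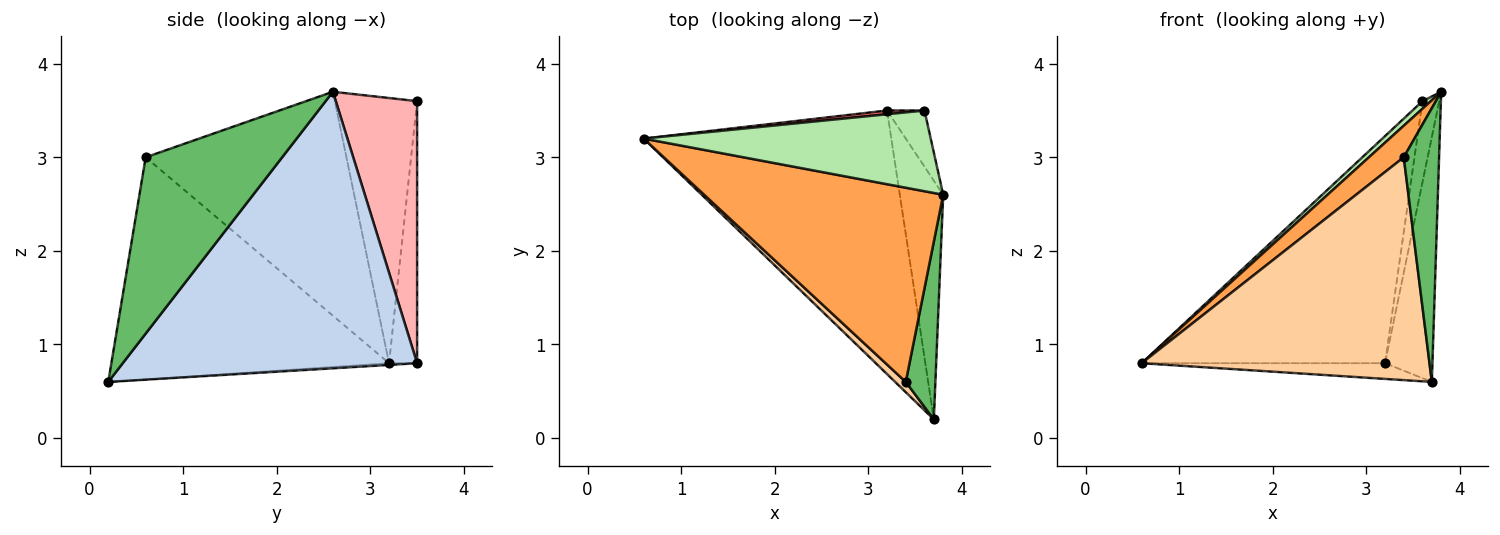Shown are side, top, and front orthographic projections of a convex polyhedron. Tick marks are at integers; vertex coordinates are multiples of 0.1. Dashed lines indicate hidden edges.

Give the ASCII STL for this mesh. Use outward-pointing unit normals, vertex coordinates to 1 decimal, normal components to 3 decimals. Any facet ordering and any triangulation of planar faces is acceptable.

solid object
 facet normal -0.007 0.059 -0.998
  outer loop
   vertex 3.2 3.5 0.8
   vertex 3.7 0.2 0.6
   vertex 0.6 3.2 0.8
  endloop
 endfacet
 facet normal 0.976 0.157 -0.153
  outer loop
   vertex 3.2 3.5 0.8
   vertex 3.8 2.6 3.7
   vertex 3.7 0.2 0.6
  endloop
 endfacet
 facet normal -0.679 -0.118 0.725
  outer loop
   vertex 3.4 0.6 3.0
   vertex 3.8 2.6 3.7
   vertex 0.6 3.2 0.8
  endloop
 endfacet
 facet normal -0.694 -0.719 0.033
  outer loop
   vertex 3.4 0.6 3.0
   vertex 0.6 3.2 0.8
   vertex 3.7 0.2 0.6
  endloop
 endfacet
 facet normal 0.956 -0.247 0.161
  outer loop
   vertex 3.4 0.6 3.0
   vertex 3.7 0.2 0.6
   vertex 3.8 2.6 3.7
  endloop
 endfacet
 facet normal -0.677 -0.069 0.733
  outer loop
   vertex 3.6 3.5 3.6
   vertex 0.6 3.2 0.8
   vertex 3.8 2.6 3.7
  endloop
 endfacet
 facet normal -0.115 0.993 0.016
  outer loop
   vertex 3.6 3.5 3.6
   vertex 3.2 3.5 0.8
   vertex 0.6 3.2 0.8
  endloop
 endfacet
 facet normal 0.970 0.200 -0.139
  outer loop
   vertex 3.6 3.5 3.6
   vertex 3.8 2.6 3.7
   vertex 3.2 3.5 0.8
  endloop
 endfacet
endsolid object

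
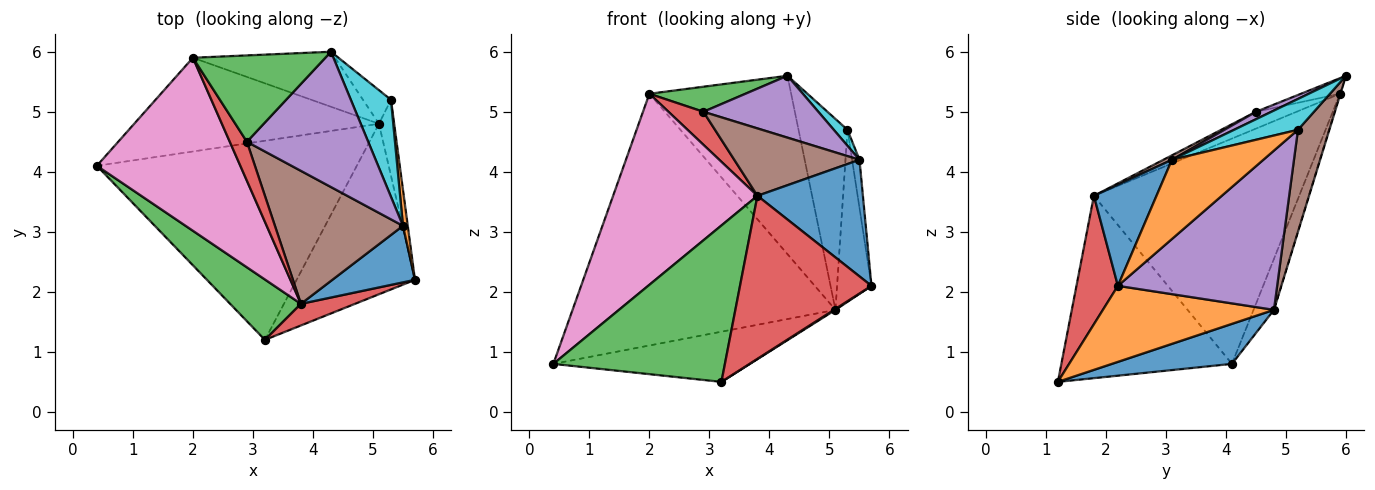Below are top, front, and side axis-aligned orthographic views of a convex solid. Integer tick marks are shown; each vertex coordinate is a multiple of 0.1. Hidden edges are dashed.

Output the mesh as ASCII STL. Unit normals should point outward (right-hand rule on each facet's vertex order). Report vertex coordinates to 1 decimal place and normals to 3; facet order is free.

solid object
 facet normal 0.148 0.242 -0.959
  outer loop
   vertex 5.1 4.8 1.7
   vertex 3.2 1.2 0.5
   vertex 0.4 4.1 0.8
  endloop
 endfacet
 facet normal 0.540 -0.005 -0.841
  outer loop
   vertex 5.1 4.8 1.7
   vertex 5.7 2.2 2.1
   vertex 3.2 1.2 0.5
  endloop
 endfacet
 facet normal -0.680 -0.684 0.264
  outer loop
   vertex 3.8 1.8 3.6
   vertex 0.4 4.1 0.8
   vertex 3.2 1.2 0.5
  endloop
 endfacet
 facet normal 0.298 -0.946 0.125
  outer loop
   vertex 3.8 1.8 3.6
   vertex 3.2 1.2 0.5
   vertex 5.7 2.2 2.1
  endloop
 endfacet
 facet normal 0.973 0.210 -0.093
  outer loop
   vertex 5.3 5.2 4.7
   vertex 5.7 2.2 2.1
   vertex 5.1 4.8 1.7
  endloop
 endfacet
 facet normal 0.534 0.833 -0.147
  outer loop
   vertex 5.3 5.2 4.7
   vertex 5.1 4.8 1.7
   vertex 4.3 6.0 5.6
  endloop
 endfacet
 facet normal -0.726 -0.510 0.462
  outer loop
   vertex 2.0 5.9 5.3
   vertex 0.4 4.1 0.8
   vertex 3.8 1.8 3.6
  endloop
 endfacet
 facet normal -0.073 0.935 -0.348
  outer loop
   vertex 2.0 5.9 5.3
   vertex 5.1 4.8 1.7
   vertex 0.4 4.1 0.8
  endloop
 endfacet
 facet normal -0.003 0.956 -0.295
  outer loop
   vertex 2.0 5.9 5.3
   vertex 4.3 6.0 5.6
   vertex 5.1 4.8 1.7
  endloop
 endfacet
 facet normal 0.604 -0.130 0.786
  outer loop
   vertex 5.5 3.1 4.2
   vertex 5.3 5.2 4.7
   vertex 4.3 6.0 5.6
  endloop
 endfacet
 facet normal 0.471 -0.794 0.385
  outer loop
   vertex 5.5 3.1 4.2
   vertex 3.8 1.8 3.6
   vertex 5.7 2.2 2.1
  endloop
 endfacet
 facet normal 0.995 0.080 0.060
  outer loop
   vertex 5.5 3.1 4.2
   vertex 5.7 2.2 2.1
   vertex 5.3 5.2 4.7
  endloop
 endfacet
 facet normal -0.112 -0.277 0.954
  outer loop
   vertex 2.9 4.5 5.0
   vertex 4.3 6.0 5.6
   vertex 2.0 5.9 5.3
  endloop
 endfacet
 facet normal -0.600 -0.517 0.611
  outer loop
   vertex 2.9 4.5 5.0
   vertex 2.0 5.9 5.3
   vertex 3.8 1.8 3.6
  endloop
 endfacet
 facet normal 0.056 -0.415 0.908
  outer loop
   vertex 2.9 4.5 5.0
   vertex 5.5 3.1 4.2
   vertex 4.3 6.0 5.6
  endloop
 endfacet
 facet normal 0.031 -0.452 0.892
  outer loop
   vertex 2.9 4.5 5.0
   vertex 3.8 1.8 3.6
   vertex 5.5 3.1 4.2
  endloop
 endfacet
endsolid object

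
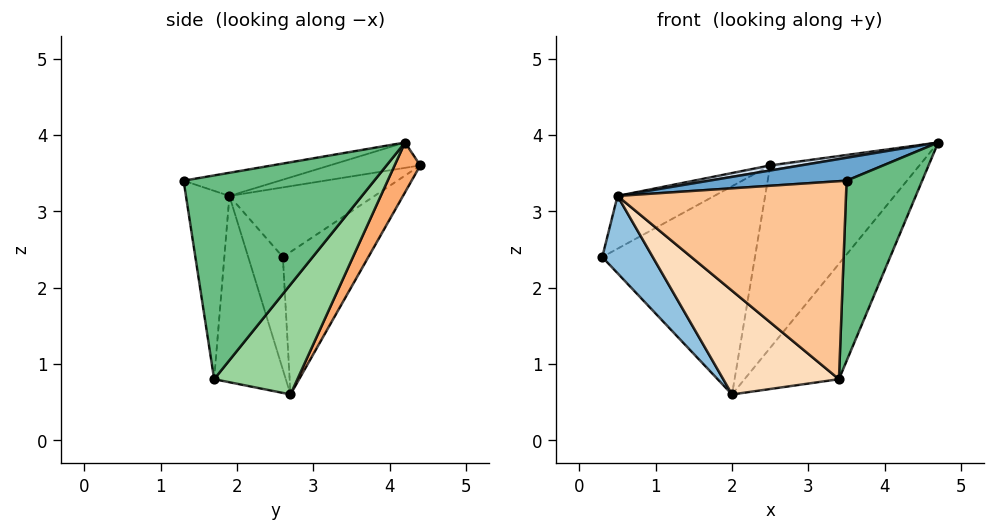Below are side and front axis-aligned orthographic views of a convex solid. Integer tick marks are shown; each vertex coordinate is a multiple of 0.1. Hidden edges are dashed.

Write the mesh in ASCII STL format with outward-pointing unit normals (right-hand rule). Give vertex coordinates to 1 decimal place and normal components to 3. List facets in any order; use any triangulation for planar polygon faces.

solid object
 facet normal -0.092 -0.132 0.987
  outer loop
   vertex 0.5 1.9 3.2
   vertex 3.5 1.3 3.4
   vertex 4.7 4.2 3.9
  endloop
 endfacet
 facet normal -0.489 -0.713 -0.502
  outer loop
   vertex 0.5 1.9 3.2
   vertex 0.3 2.6 2.4
   vertex 2.0 2.7 0.6
  endloop
 endfacet
 facet normal -0.684 0.456 0.570
  outer loop
   vertex 2.5 4.4 3.6
   vertex 0.3 2.6 2.4
   vertex 0.5 1.9 3.2
  endloop
 endfacet
 facet normal -0.139 -0.047 0.989
  outer loop
   vertex 2.5 4.4 3.6
   vertex 0.5 1.9 3.2
   vertex 4.7 4.2 3.9
  endloop
 endfacet
 facet normal -0.452 0.806 -0.382
  outer loop
   vertex 2.5 4.4 3.6
   vertex 2.0 2.7 0.6
   vertex 0.3 2.6 2.4
  endloop
 endfacet
 facet normal 0.146 0.850 -0.506
  outer loop
   vertex 2.5 4.4 3.6
   vertex 4.7 4.2 3.9
   vertex 2.0 2.7 0.6
  endloop
 endfacet
 facet normal -0.185 -0.972 -0.142
  outer loop
   vertex 3.4 1.7 0.8
   vertex 3.5 1.3 3.4
   vertex 0.5 1.9 3.2
  endloop
 endfacet
 facet normal -0.458 -0.740 -0.492
  outer loop
   vertex 3.4 1.7 0.8
   vertex 0.5 1.9 3.2
   vertex 2.0 2.7 0.6
  endloop
 endfacet
 facet normal 0.926 -0.367 -0.092
  outer loop
   vertex 3.4 1.7 0.8
   vertex 4.7 4.2 3.9
   vertex 3.5 1.3 3.4
  endloop
 endfacet
 facet normal 0.496 0.562 -0.662
  outer loop
   vertex 3.4 1.7 0.8
   vertex 2.0 2.7 0.6
   vertex 4.7 4.2 3.9
  endloop
 endfacet
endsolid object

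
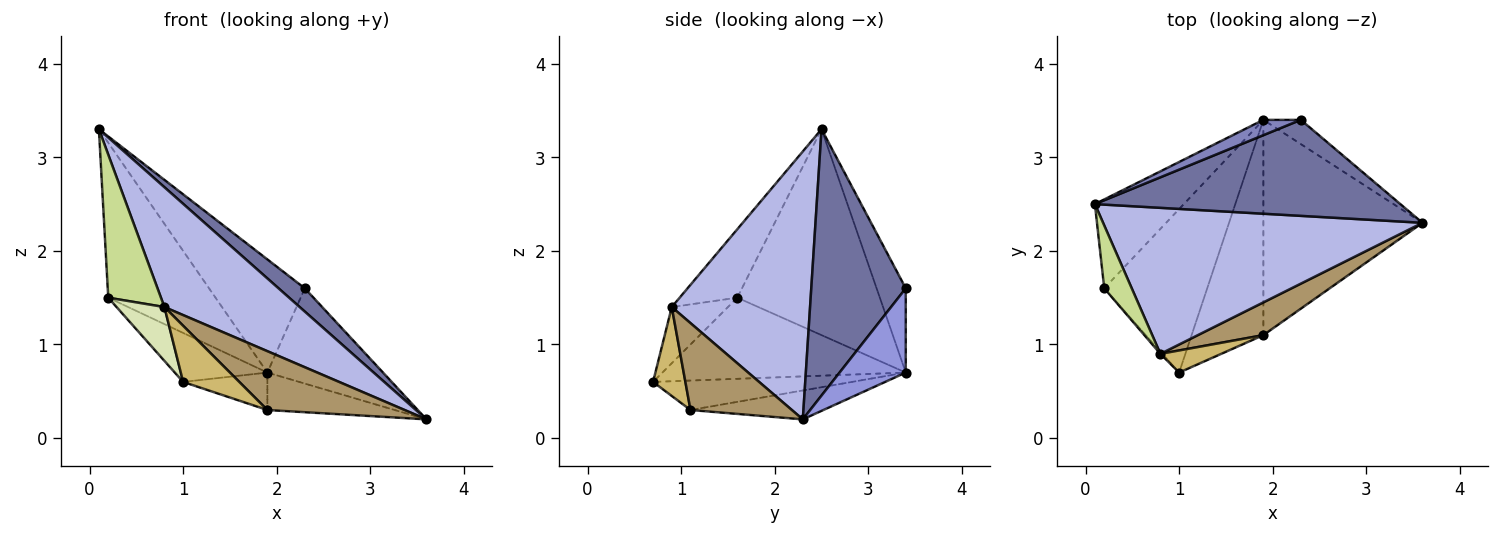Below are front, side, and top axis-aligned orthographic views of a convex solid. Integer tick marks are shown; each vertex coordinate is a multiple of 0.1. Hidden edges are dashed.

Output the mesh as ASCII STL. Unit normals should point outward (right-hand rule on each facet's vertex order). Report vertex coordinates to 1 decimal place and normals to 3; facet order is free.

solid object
 facet normal 0.646 -0.180 0.741
  outer loop
   vertex 2.3 3.4 1.6
   vertex 0.1 2.5 3.3
   vertex 3.6 2.3 0.2
  endloop
 endfacet
 facet normal -0.289 0.949 0.128
  outer loop
   vertex 2.3 3.4 1.6
   vertex 1.9 3.4 0.7
   vertex 0.1 2.5 3.3
  endloop
 endfacet
 facet normal 0.485 0.848 -0.216
  outer loop
   vertex 2.3 3.4 1.6
   vertex 3.6 2.3 0.2
   vertex 1.9 3.4 0.7
  endloop
 endfacet
 facet normal 0.544 -0.532 0.649
  outer loop
   vertex 0.8 0.9 1.4
   vertex 3.6 2.3 0.2
   vertex 0.1 2.5 3.3
  endloop
 endfacet
 facet normal -0.755 0.568 -0.326
  outer loop
   vertex 0.2 1.6 1.5
   vertex 0.1 2.5 3.3
   vertex 1.9 3.4 0.7
  endloop
 endfacet
 facet normal -0.602 0.229 -0.765
  outer loop
   vertex 0.2 1.6 1.5
   vertex 1.9 3.4 0.7
   vertex 1.0 0.7 0.6
  endloop
 endfacet
 facet normal -0.708 -0.647 0.284
  outer loop
   vertex 0.2 1.6 1.5
   vertex 0.8 0.9 1.4
   vertex 0.1 2.5 3.3
  endloop
 endfacet
 facet normal -0.761 -0.648 -0.028
  outer loop
   vertex 0.2 1.6 1.5
   vertex 1.0 0.7 0.6
   vertex 0.8 0.9 1.4
  endloop
 endfacet
 facet normal 0.542 -0.734 0.409
  outer loop
   vertex 1.9 1.1 0.3
   vertex 3.6 2.3 0.2
   vertex 0.8 0.9 1.4
  endloop
 endfacet
 facet normal 0.472 -0.820 0.323
  outer loop
   vertex 1.9 1.1 0.3
   vertex 0.8 0.9 1.4
   vertex 1.0 0.7 0.6
  endloop
 endfacet
 facet normal -0.176 0.169 -0.970
  outer loop
   vertex 1.9 1.1 0.3
   vertex 1.9 3.4 0.7
   vertex 3.6 2.3 0.2
  endloop
 endfacet
 facet normal -0.375 0.159 -0.913
  outer loop
   vertex 1.9 1.1 0.3
   vertex 1.0 0.7 0.6
   vertex 1.9 3.4 0.7
  endloop
 endfacet
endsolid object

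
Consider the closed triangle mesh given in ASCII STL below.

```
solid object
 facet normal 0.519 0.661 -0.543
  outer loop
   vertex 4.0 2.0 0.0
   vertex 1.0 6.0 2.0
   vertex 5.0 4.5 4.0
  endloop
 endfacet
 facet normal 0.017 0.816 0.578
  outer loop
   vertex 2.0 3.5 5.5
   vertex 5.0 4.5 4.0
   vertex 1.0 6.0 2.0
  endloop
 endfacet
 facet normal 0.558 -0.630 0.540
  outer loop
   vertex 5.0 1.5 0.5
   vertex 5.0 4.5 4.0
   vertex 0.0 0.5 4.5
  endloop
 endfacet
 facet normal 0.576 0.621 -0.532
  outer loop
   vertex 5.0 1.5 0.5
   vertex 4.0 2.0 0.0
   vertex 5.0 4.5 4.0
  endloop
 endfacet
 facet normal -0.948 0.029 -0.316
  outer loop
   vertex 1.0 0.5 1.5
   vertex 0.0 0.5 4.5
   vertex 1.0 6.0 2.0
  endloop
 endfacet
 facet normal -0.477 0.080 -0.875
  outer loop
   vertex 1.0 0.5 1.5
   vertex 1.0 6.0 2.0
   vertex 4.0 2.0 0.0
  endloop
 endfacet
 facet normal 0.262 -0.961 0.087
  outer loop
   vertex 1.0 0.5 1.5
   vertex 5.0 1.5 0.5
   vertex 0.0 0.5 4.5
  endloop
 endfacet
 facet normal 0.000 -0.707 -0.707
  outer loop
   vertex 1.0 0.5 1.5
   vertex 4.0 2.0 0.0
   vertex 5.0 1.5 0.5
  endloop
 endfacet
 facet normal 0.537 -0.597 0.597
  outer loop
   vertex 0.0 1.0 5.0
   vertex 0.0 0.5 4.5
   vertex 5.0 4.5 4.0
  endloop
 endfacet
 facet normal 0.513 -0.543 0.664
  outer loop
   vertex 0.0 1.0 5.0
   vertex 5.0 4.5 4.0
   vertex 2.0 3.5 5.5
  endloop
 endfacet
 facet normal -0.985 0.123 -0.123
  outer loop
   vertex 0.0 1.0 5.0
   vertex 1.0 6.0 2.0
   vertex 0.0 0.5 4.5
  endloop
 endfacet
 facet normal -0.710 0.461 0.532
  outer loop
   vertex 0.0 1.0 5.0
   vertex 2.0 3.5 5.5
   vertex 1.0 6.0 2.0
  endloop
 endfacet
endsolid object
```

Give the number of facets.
12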